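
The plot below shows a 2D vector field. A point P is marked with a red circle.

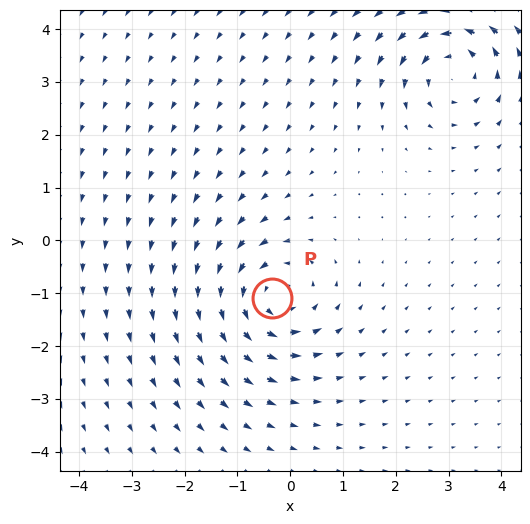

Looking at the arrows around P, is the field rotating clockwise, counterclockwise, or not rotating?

Near P at (-0.4, -1.1) the arrows circulate counterclockwise. The curl (z-component) there is about +4; positive curl means counterclockwise rotation.

counterclockwise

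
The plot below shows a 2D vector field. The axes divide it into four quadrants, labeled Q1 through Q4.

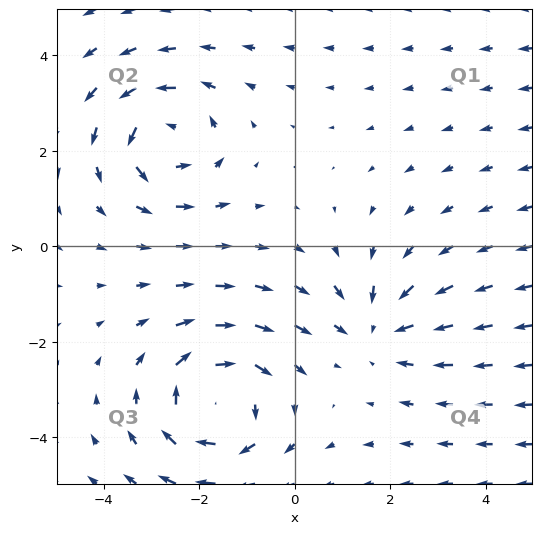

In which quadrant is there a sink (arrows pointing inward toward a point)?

The sink sits at approximately (1.7, -1.7), which lies in quadrant Q4. The divergence there is about -3, negative as expected for a sink.

Q4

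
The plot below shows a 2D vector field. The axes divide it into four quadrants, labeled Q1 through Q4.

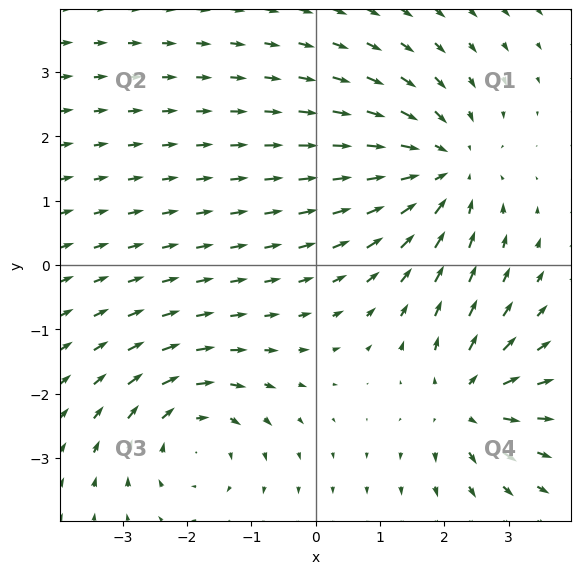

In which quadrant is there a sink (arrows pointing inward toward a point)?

The sink sits at approximately (2.0, 1.5), which lies in quadrant Q1. The divergence there is about -3, negative as expected for a sink.

Q1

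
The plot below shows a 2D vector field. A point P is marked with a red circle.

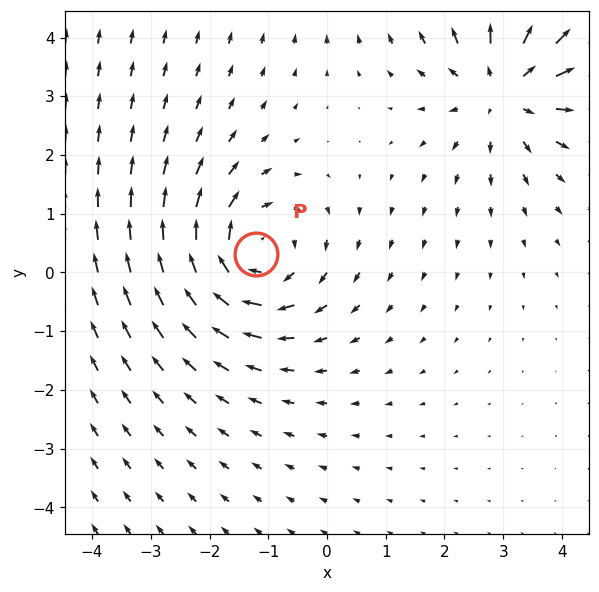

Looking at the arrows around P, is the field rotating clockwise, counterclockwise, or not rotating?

Near P at (-1.2, 0.3) the arrows circulate clockwise. The curl (z-component) there is about -3; negative curl means clockwise rotation.

clockwise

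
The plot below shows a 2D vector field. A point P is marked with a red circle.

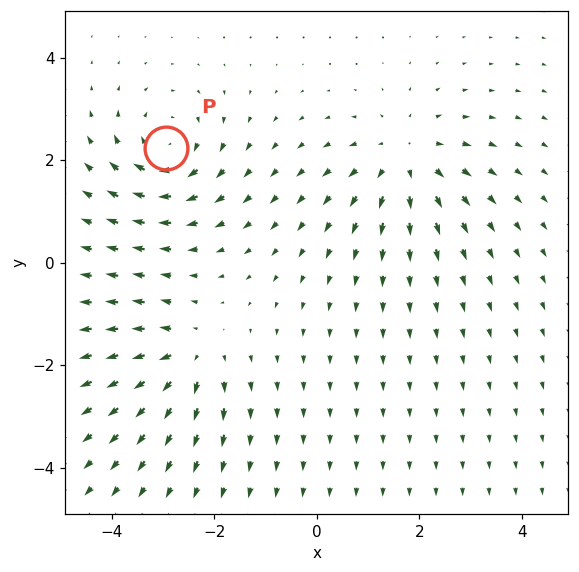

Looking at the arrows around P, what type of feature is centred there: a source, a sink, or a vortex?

At P (-2.9, 2.2) the arrows circulate clockwise. Divergence ≈0, curl about -6 — near-zero divergence with nonzero curl is a vortex.

vortex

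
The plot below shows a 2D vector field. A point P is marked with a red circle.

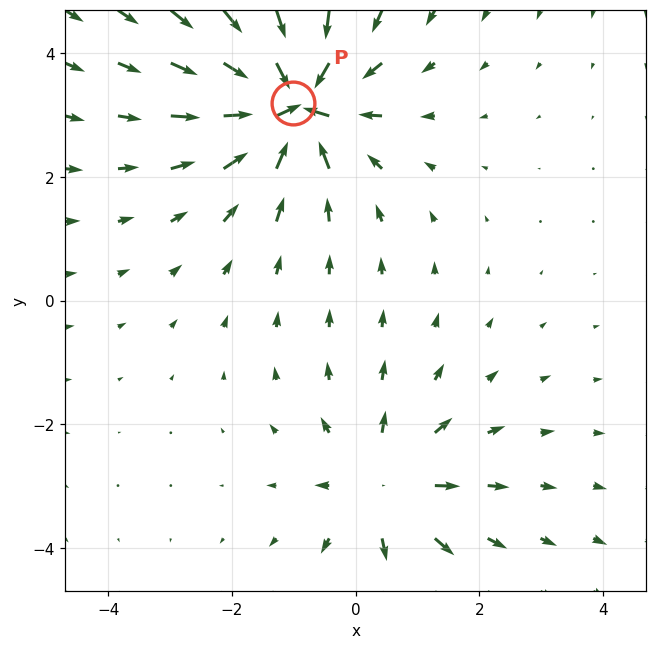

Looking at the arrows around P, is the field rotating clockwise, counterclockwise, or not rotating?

not rotating

Near P at (-1.0, 3.2) the arrows show no circulation. The curl there is ≈0.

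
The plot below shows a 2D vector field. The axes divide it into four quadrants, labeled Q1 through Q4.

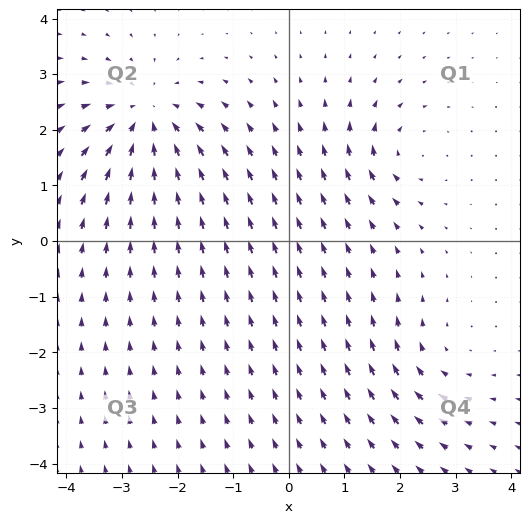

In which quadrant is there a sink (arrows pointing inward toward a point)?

Q2

The sink sits at approximately (-2.6, 2.2), which lies in quadrant Q2. The divergence there is about -5, negative as expected for a sink.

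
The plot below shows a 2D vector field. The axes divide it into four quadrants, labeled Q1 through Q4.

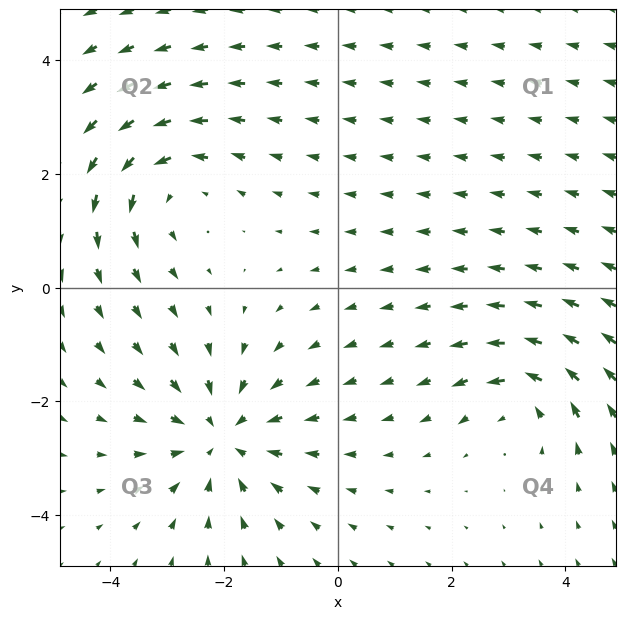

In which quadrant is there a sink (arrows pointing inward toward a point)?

The sink sits at approximately (-2.0, -2.6), which lies in quadrant Q3. The divergence there is about -4, negative as expected for a sink.

Q3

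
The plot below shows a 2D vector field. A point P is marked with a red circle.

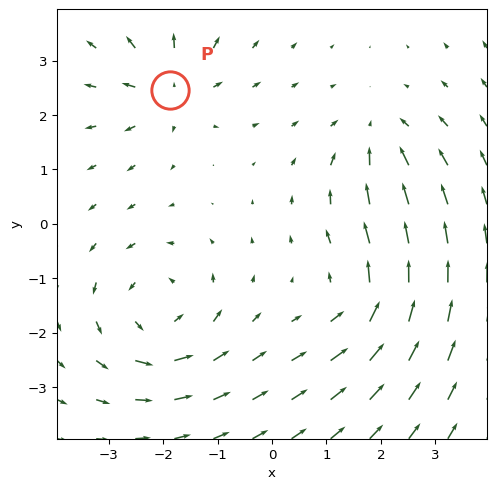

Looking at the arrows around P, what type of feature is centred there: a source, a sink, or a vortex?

source

At P (-1.9, 2.5) the arrows spread outward. Divergence about +4, curl ≈0 — positive divergence with near-zero curl is a source.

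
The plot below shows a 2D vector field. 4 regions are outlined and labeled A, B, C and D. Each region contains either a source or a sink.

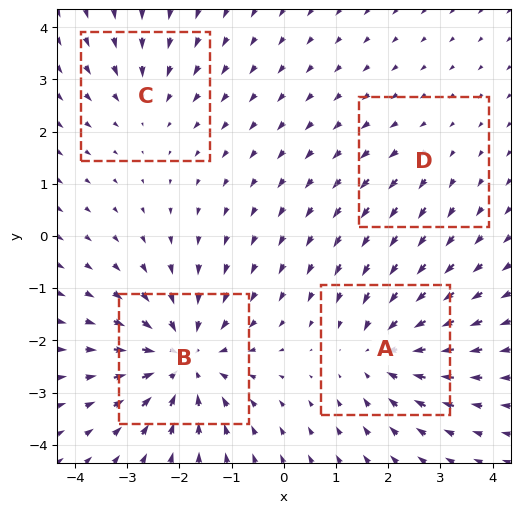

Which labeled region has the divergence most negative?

Divergence at each region's feature centre — A: about -5, B: about -7, C: about -3, D: about +2. Region B is most negative.

B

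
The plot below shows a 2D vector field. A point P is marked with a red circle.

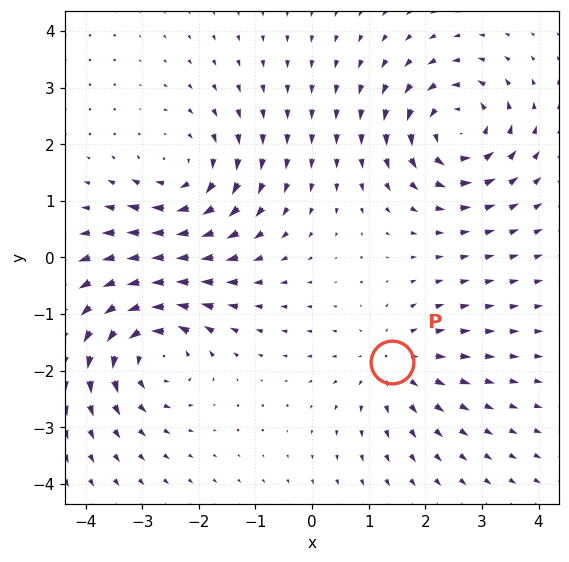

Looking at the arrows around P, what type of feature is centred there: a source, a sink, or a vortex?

source

At P (1.4, -1.9) the arrows spread outward. Divergence about +3, curl ≈0 — positive divergence with near-zero curl is a source.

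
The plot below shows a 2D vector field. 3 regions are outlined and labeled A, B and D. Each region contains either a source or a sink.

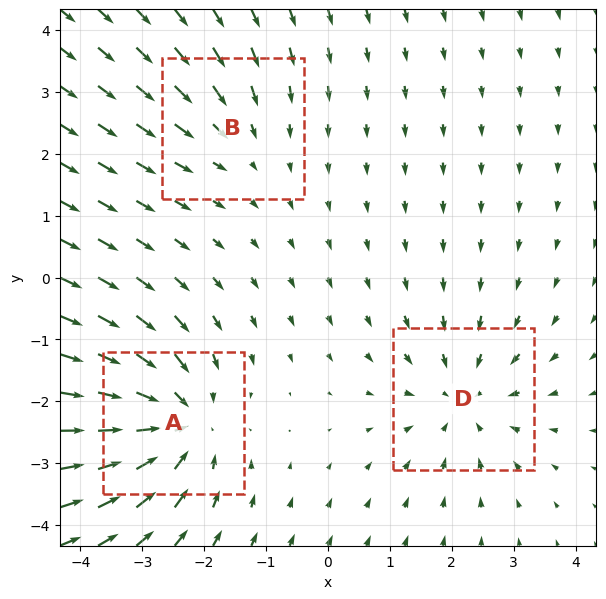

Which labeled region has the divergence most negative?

Divergence at each region's feature centre — A: about -4, B: about -2, D: about -3. Region A is most negative.

A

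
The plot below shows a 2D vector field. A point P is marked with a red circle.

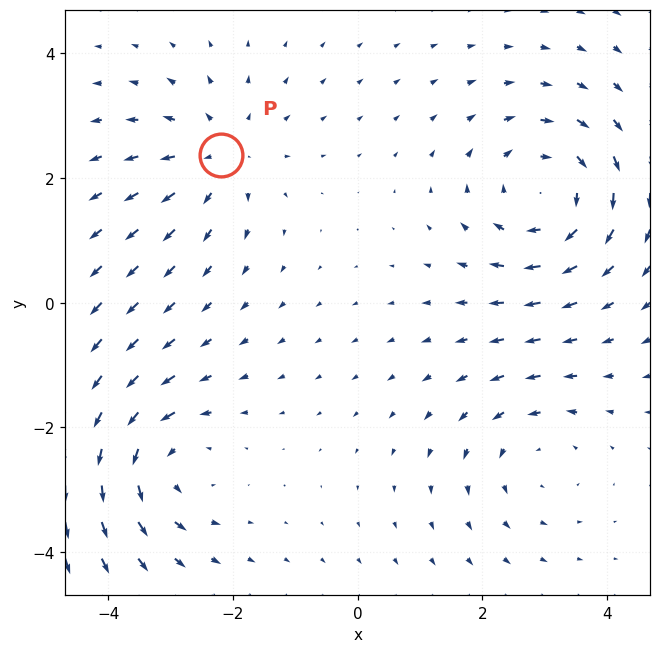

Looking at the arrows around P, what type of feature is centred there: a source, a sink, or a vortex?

source

At P (-2.2, 2.4) the arrows spread outward. Divergence about +3, curl ≈0 — positive divergence with near-zero curl is a source.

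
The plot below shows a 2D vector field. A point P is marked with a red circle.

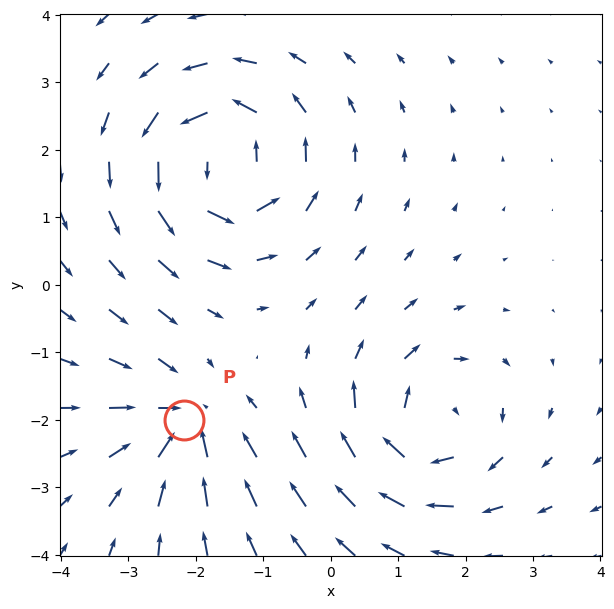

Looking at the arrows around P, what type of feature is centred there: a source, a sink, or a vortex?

sink

At P (-2.2, -2.0) the arrows converge inward. Divergence about -4, curl ≈0 — negative divergence with near-zero curl is a sink.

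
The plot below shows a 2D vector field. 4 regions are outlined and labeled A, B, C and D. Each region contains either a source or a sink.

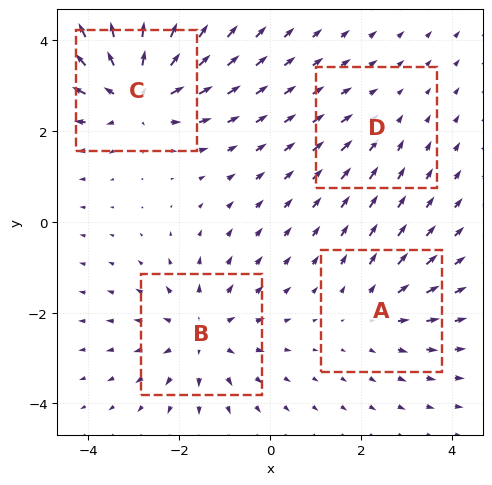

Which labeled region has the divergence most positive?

C

Divergence at each region's feature centre — A: about +3, B: about +4, C: about +6, D: about -2. Region C is most positive.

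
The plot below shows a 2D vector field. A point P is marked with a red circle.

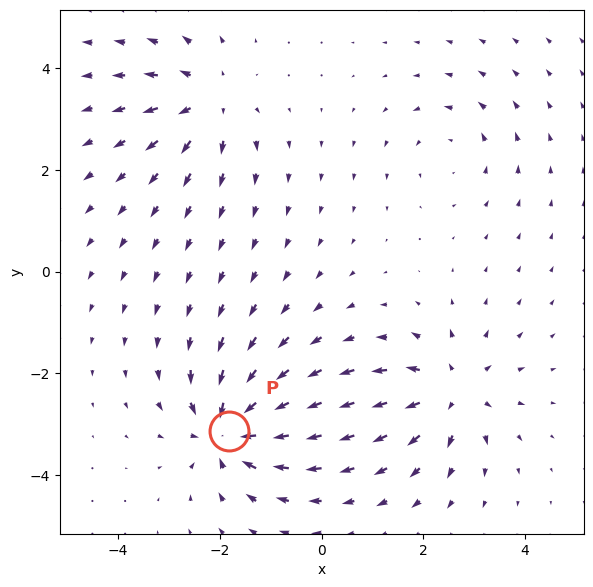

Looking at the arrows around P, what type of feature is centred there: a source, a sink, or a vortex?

sink

At P (-1.8, -3.1) the arrows converge inward. Divergence about -7, curl ≈0 — negative divergence with near-zero curl is a sink.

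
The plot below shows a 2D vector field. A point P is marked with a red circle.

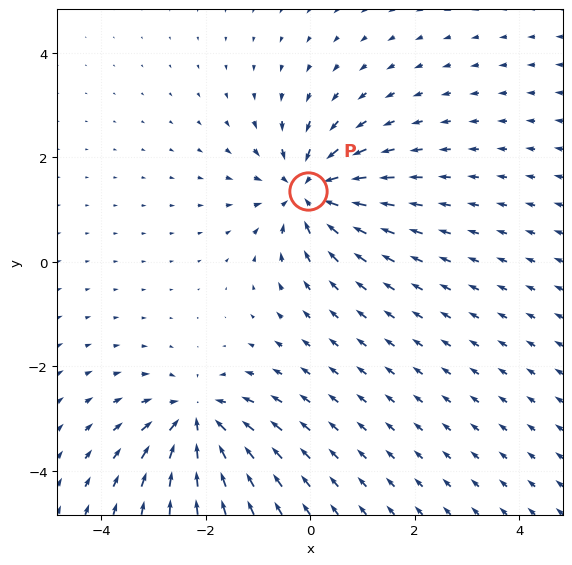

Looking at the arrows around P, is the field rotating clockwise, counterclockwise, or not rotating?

not rotating

Near P at (-0.0, 1.4) the arrows show no circulation. The curl there is ≈0.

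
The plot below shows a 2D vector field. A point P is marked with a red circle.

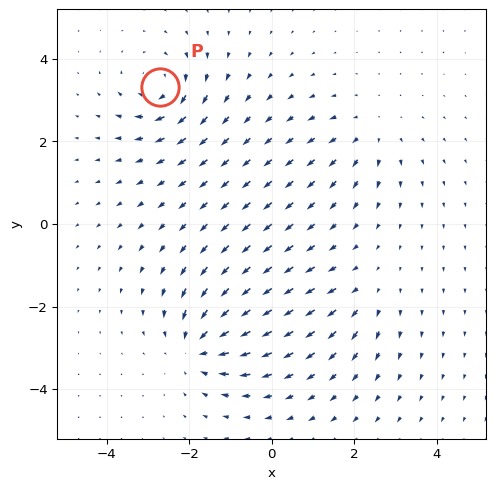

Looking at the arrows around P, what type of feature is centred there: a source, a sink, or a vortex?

vortex

At P (-2.7, 3.3) the arrows circulate clockwise. Divergence ≈0, curl about -5 — near-zero divergence with nonzero curl is a vortex.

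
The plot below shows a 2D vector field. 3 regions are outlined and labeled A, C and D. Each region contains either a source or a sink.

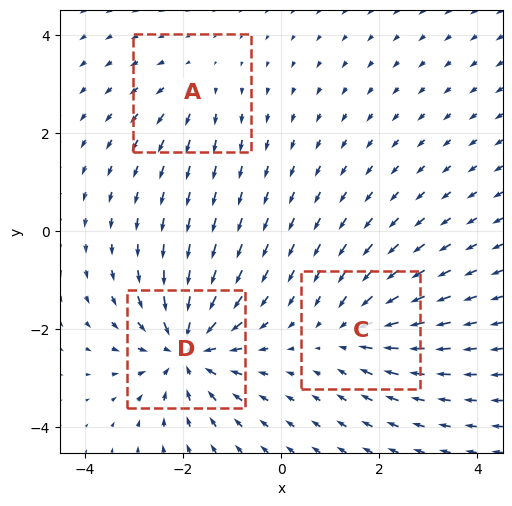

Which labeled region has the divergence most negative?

D

Divergence at each region's feature centre — A: about +2, C: about -3, D: about -5. Region D is most negative.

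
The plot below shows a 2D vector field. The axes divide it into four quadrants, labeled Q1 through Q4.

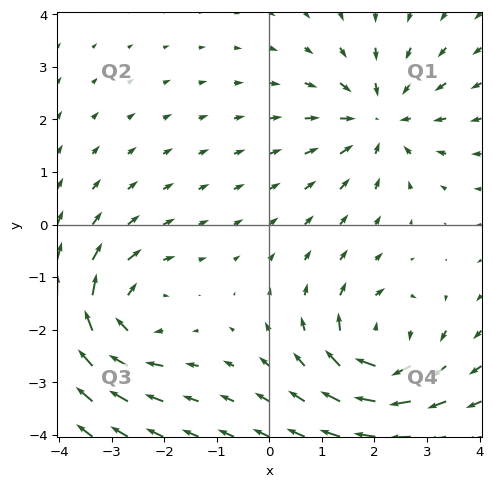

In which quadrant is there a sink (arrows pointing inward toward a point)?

Q1

The sink sits at approximately (2.1, 2.0), which lies in quadrant Q1. The divergence there is about -3, negative as expected for a sink.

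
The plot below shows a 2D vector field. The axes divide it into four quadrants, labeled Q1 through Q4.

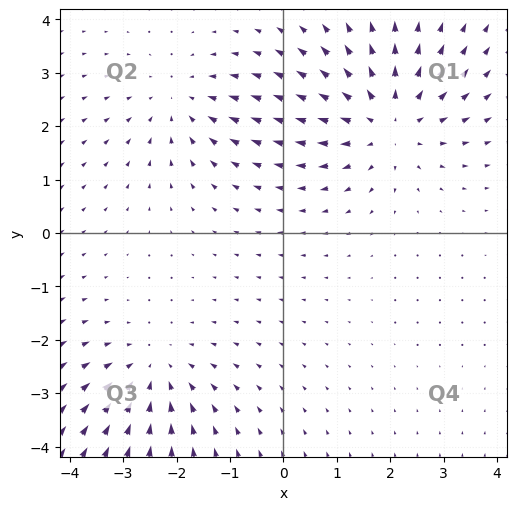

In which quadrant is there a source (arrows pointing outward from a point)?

Q1

The source sits at approximately (1.9, 2.1), which lies in quadrant Q1. The divergence there is about +4, positive as expected for a source.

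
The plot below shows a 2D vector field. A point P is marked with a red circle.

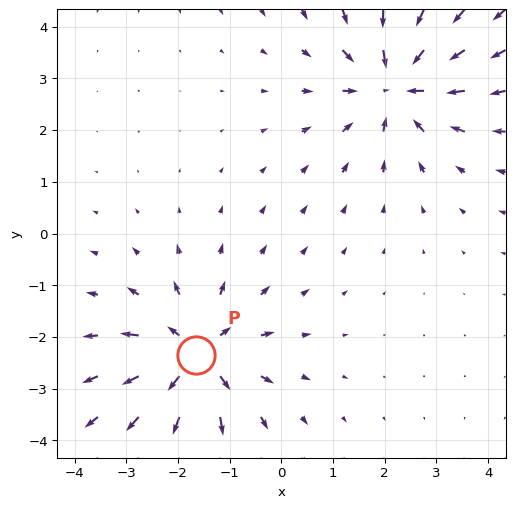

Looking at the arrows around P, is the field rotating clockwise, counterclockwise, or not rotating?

not rotating

Near P at (-1.6, -2.4) the arrows show no circulation. The curl there is ≈0.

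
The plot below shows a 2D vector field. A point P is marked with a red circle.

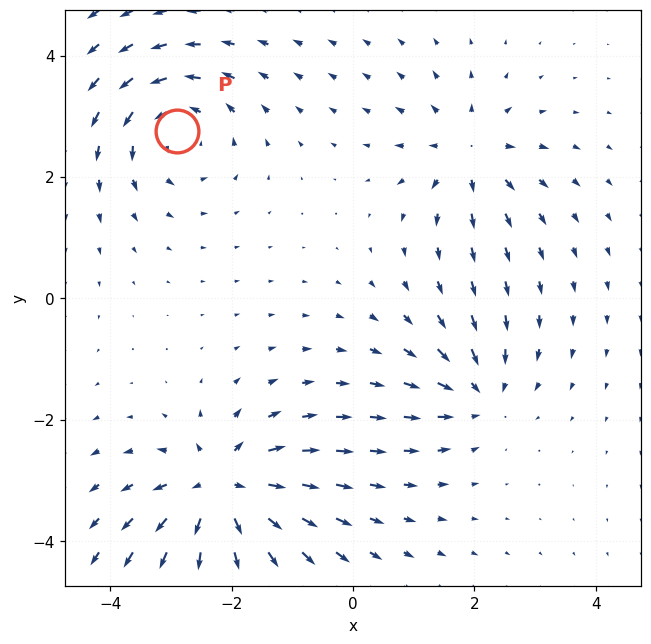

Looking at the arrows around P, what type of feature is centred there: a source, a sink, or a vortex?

At P (-2.9, 2.8) the arrows circulate counterclockwise. Divergence ≈0, curl about +4 — near-zero divergence with nonzero curl is a vortex.

vortex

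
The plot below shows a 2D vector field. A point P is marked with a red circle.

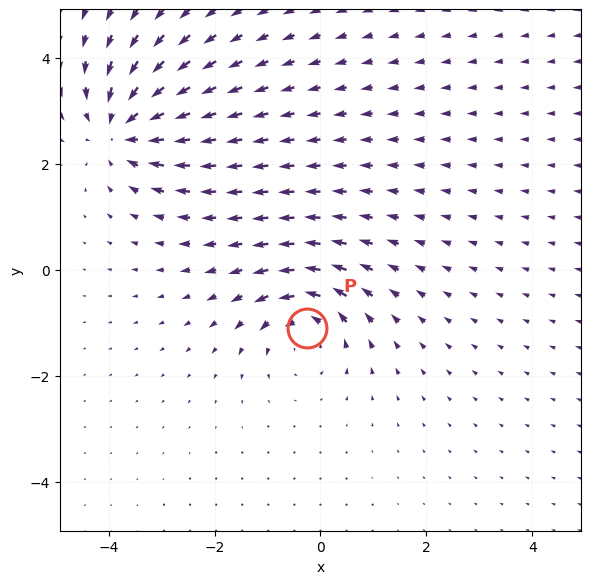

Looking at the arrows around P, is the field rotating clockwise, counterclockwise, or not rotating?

Near P at (-0.3, -1.1) the arrows circulate counterclockwise. The curl (z-component) there is about +5; positive curl means counterclockwise rotation.

counterclockwise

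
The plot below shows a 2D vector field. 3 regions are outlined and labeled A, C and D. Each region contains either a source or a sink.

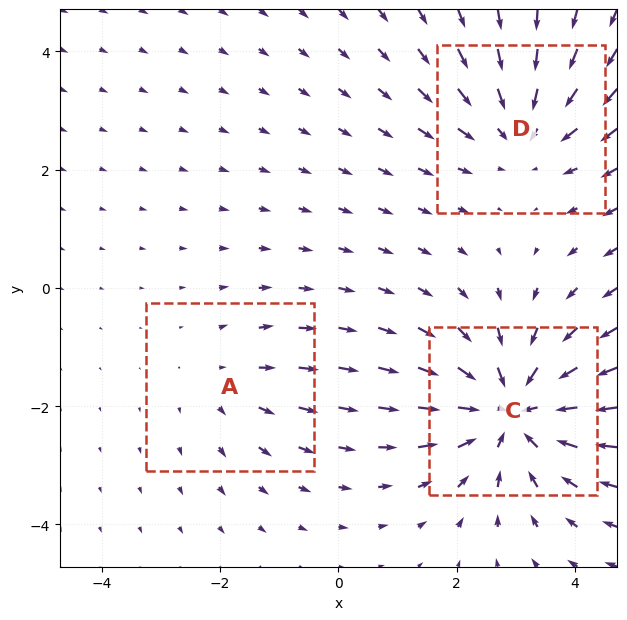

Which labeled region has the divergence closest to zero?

Divergence at each region's feature centre — A: about +2, C: about -4, D: about -3. Region A is closest to zero.

A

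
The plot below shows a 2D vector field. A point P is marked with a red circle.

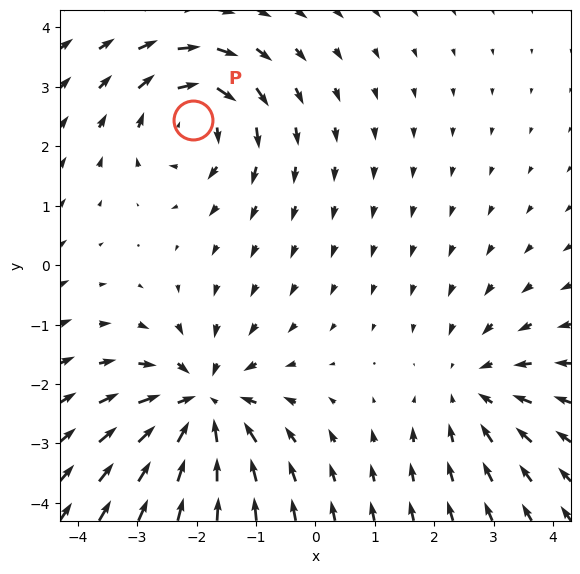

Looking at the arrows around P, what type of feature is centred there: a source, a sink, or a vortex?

At P (-2.1, 2.4) the arrows circulate clockwise. Divergence ≈0, curl about -4 — near-zero divergence with nonzero curl is a vortex.

vortex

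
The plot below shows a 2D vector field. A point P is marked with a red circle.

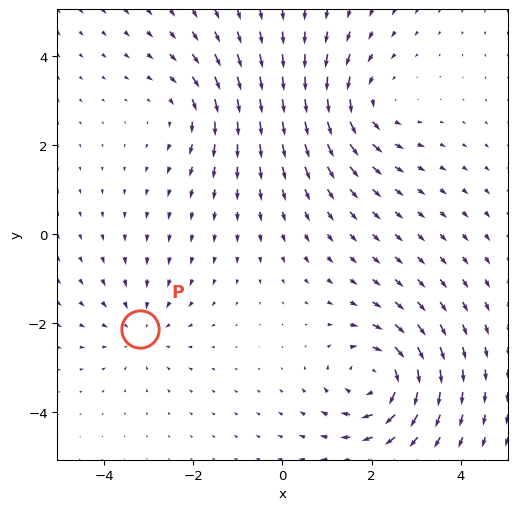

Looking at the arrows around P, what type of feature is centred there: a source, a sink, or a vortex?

sink

At P (-3.2, -2.1) the arrows converge inward. Divergence about -2, curl ≈0 — negative divergence with near-zero curl is a sink.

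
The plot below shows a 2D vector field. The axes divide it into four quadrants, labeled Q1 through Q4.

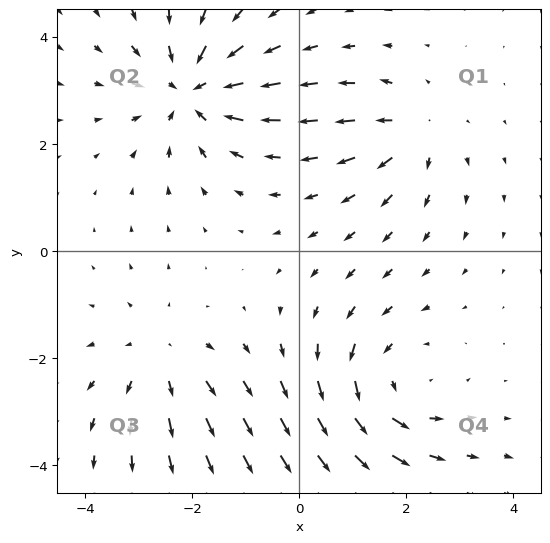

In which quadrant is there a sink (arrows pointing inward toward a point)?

The sink sits at approximately (-2.0, 3.0), which lies in quadrant Q2. The divergence there is about -5, negative as expected for a sink.

Q2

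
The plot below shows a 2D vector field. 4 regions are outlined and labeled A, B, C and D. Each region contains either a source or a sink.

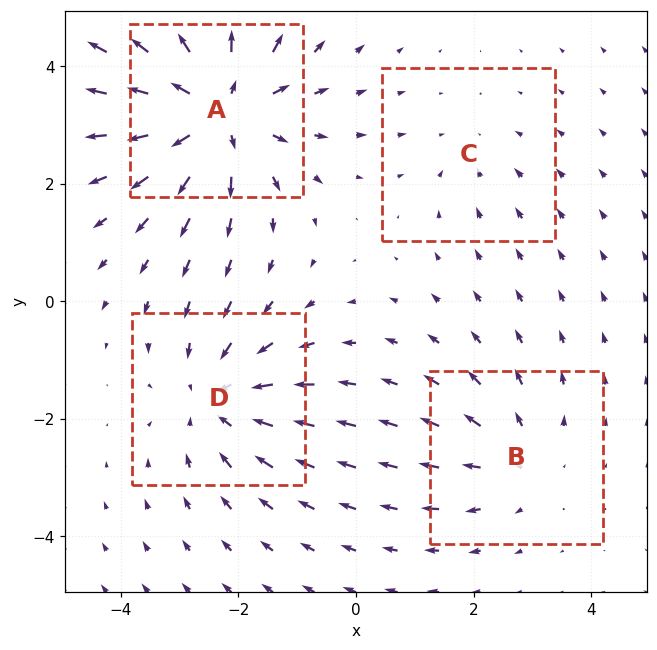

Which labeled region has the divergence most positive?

Divergence at each region's feature centre — A: about +6, B: about +3, C: about -2, D: about -4. Region A is most positive.

A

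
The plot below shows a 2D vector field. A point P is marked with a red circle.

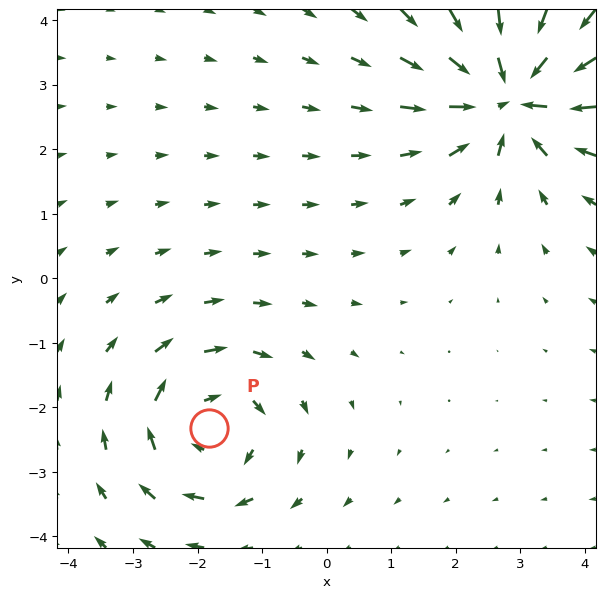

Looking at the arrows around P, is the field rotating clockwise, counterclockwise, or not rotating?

clockwise

Near P at (-1.8, -2.3) the arrows circulate clockwise. The curl (z-component) there is about -4; negative curl means clockwise rotation.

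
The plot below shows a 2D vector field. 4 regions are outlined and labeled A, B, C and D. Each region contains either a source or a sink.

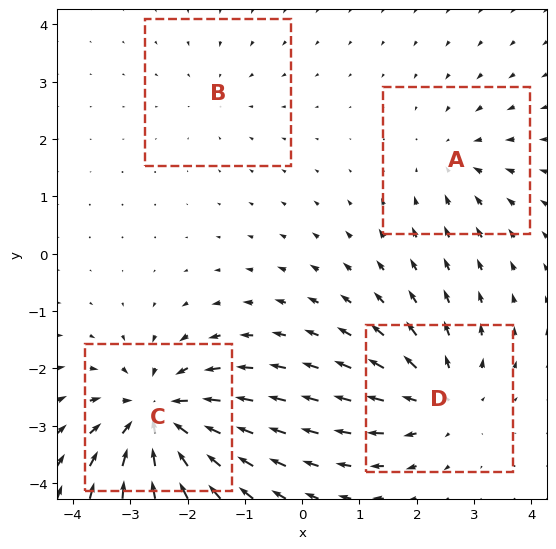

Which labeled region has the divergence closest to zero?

Divergence at each region's feature centre — A: about -3, B: about -2, C: about -7, D: about +5. Region B is closest to zero.

B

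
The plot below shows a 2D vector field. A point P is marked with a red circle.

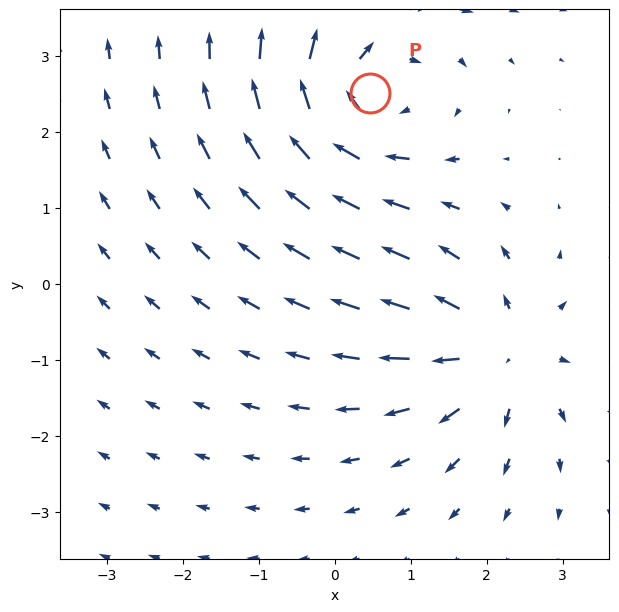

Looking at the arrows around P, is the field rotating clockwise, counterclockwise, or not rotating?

clockwise

Near P at (0.5, 2.5) the arrows circulate clockwise. The curl (z-component) there is about -4; negative curl means clockwise rotation.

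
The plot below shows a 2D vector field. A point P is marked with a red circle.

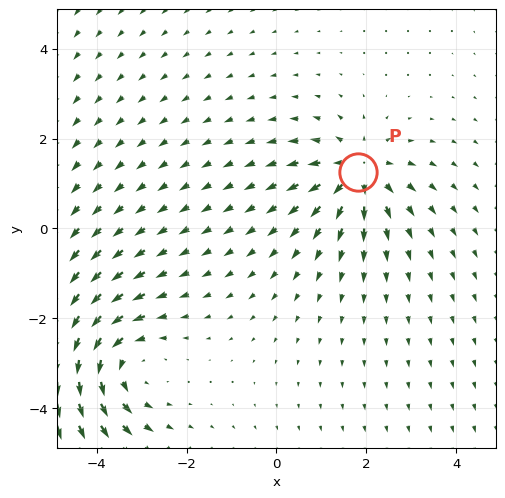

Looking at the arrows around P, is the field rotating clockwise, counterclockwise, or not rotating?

Near P at (1.8, 1.3) the arrows show no circulation. The curl there is ≈0.

not rotating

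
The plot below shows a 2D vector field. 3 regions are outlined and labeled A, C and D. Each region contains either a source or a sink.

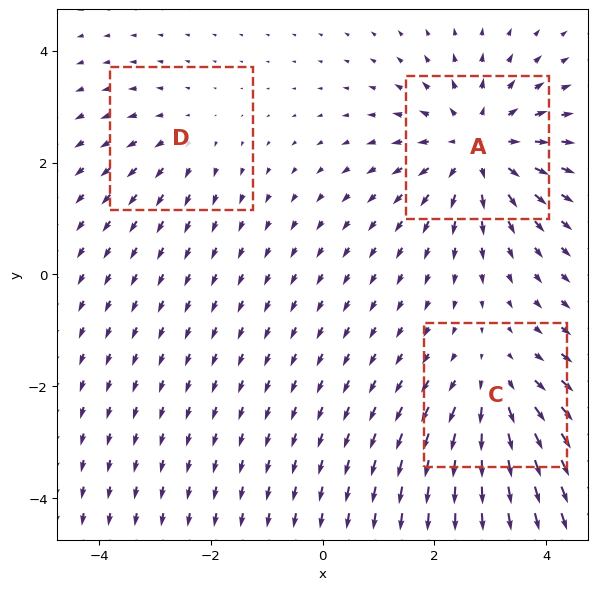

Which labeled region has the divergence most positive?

Divergence at each region's feature centre — A: about +4, C: about +3, D: about +2. Region A is most positive.

A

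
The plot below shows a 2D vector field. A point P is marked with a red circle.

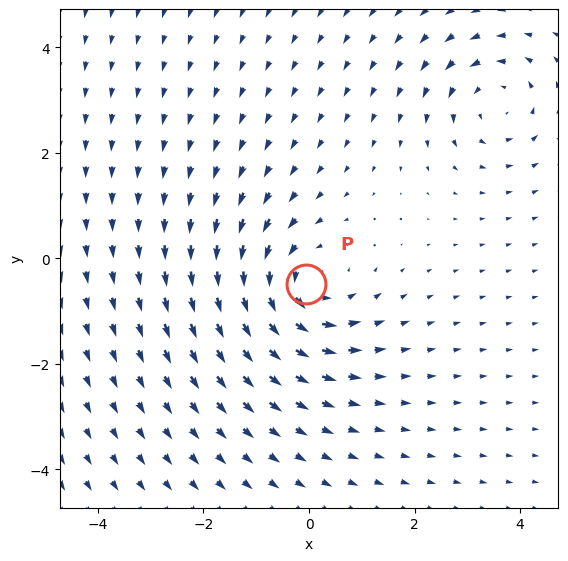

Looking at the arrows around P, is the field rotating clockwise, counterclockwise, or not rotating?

counterclockwise

Near P at (-0.1, -0.5) the arrows circulate counterclockwise. The curl (z-component) there is about +5; positive curl means counterclockwise rotation.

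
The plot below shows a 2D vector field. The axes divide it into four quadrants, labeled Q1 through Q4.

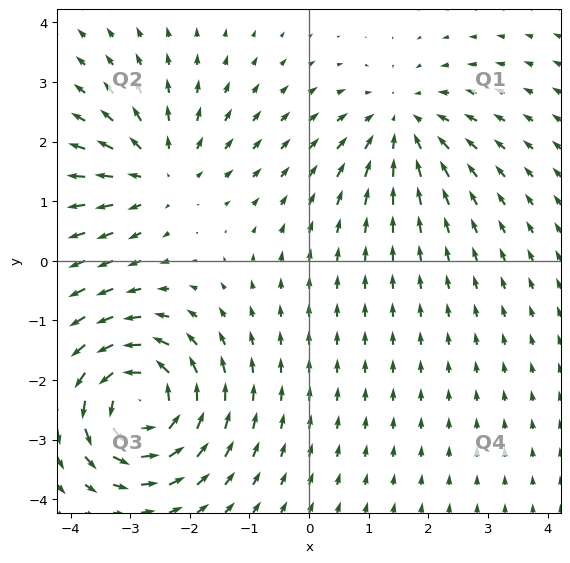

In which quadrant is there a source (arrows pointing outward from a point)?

Q2

The source sits at approximately (-2.5, 1.5), which lies in quadrant Q2. The divergence there is about +3, positive as expected for a source.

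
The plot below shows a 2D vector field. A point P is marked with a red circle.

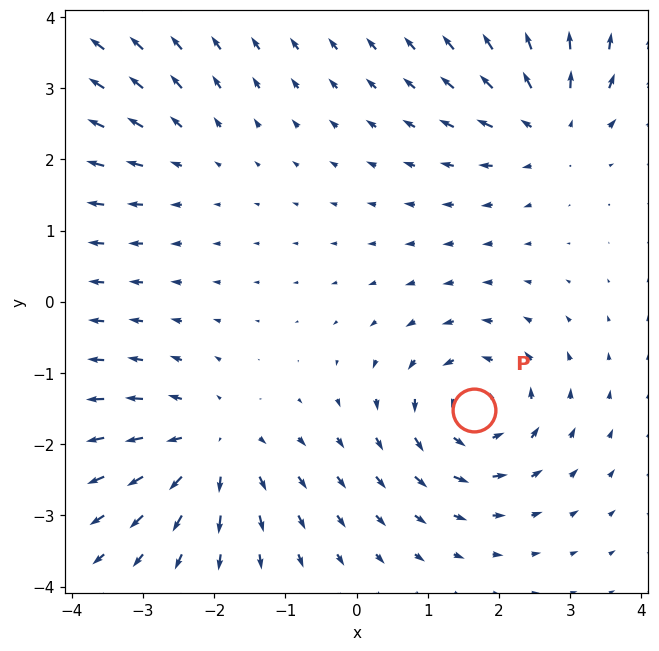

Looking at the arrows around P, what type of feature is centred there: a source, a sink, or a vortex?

At P (1.7, -1.5) the arrows circulate counterclockwise. Divergence ≈0, curl about +6 — near-zero divergence with nonzero curl is a vortex.

vortex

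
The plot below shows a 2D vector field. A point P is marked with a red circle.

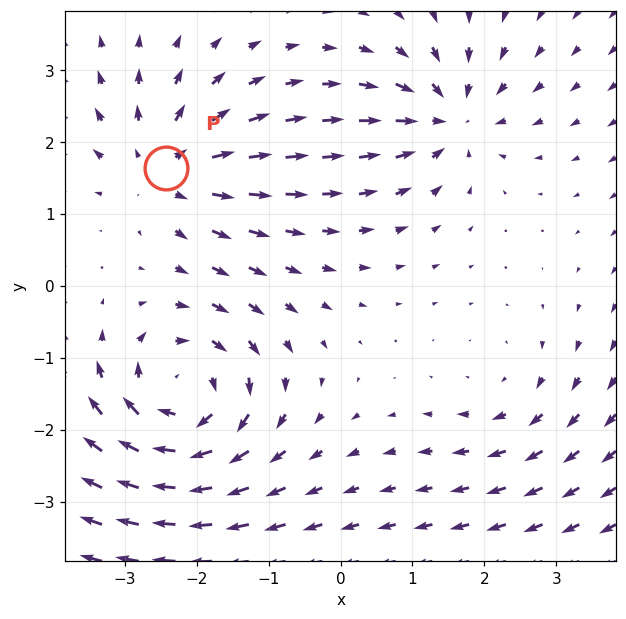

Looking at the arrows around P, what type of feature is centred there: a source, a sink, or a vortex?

At P (-2.4, 1.6) the arrows spread outward. Divergence about +4, curl ≈0 — positive divergence with near-zero curl is a source.

source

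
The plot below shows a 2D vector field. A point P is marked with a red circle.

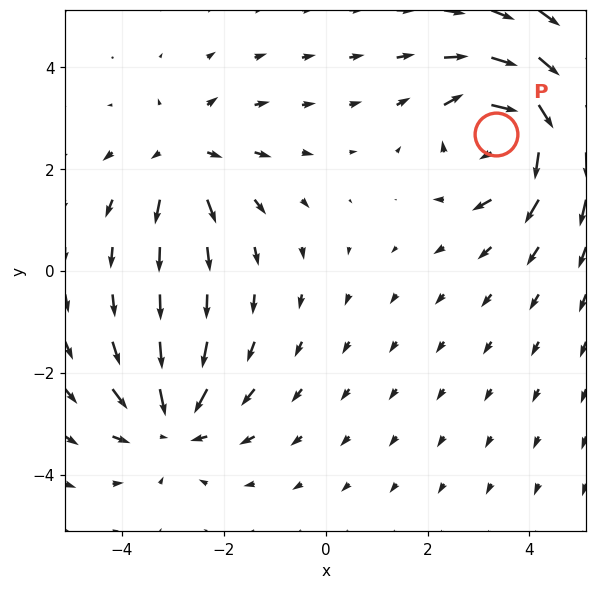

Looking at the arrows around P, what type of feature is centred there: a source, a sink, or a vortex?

vortex

At P (3.4, 2.7) the arrows circulate clockwise. Divergence ≈0, curl about -6 — near-zero divergence with nonzero curl is a vortex.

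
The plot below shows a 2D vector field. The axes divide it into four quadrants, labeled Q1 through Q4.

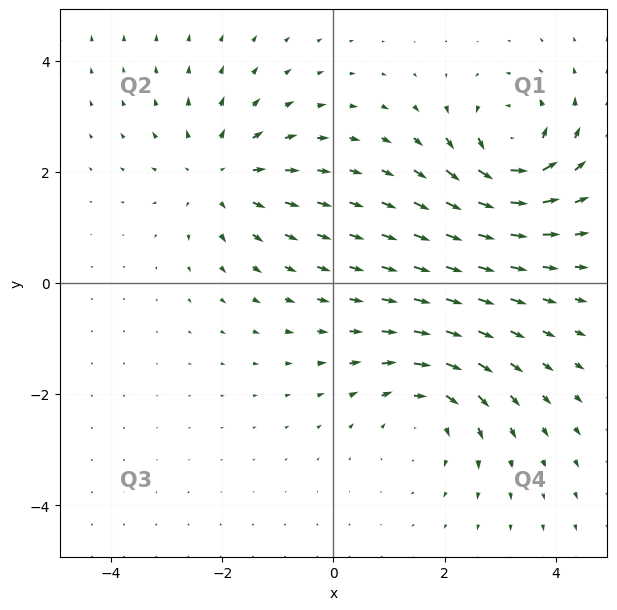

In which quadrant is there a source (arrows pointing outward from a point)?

Q2

The source sits at approximately (-2.0, 1.9), which lies in quadrant Q2. The divergence there is about +4, positive as expected for a source.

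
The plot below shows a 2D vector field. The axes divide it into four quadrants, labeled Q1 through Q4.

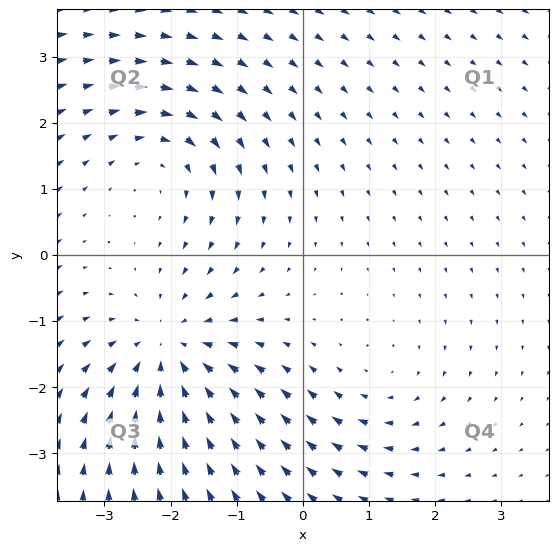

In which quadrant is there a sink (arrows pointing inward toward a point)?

Q3

The sink sits at approximately (-2.0, -1.4), which lies in quadrant Q3. The divergence there is about -5, negative as expected for a sink.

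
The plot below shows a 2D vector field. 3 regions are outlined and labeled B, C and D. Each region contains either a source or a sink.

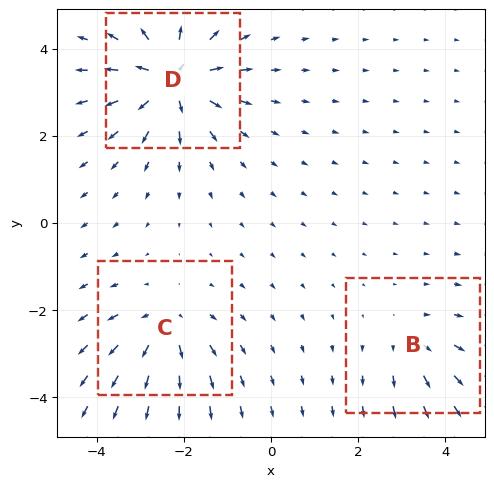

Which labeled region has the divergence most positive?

Divergence at each region's feature centre — B: about +3, C: about +4, D: about +6. Region D is most positive.

D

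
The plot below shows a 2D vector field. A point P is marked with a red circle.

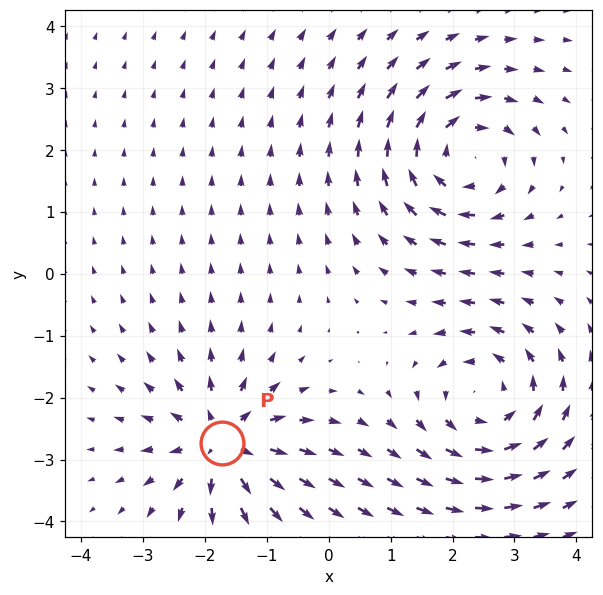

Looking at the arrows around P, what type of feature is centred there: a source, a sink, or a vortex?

source

At P (-1.7, -2.7) the arrows spread outward. Divergence about +5, curl ≈0 — positive divergence with near-zero curl is a source.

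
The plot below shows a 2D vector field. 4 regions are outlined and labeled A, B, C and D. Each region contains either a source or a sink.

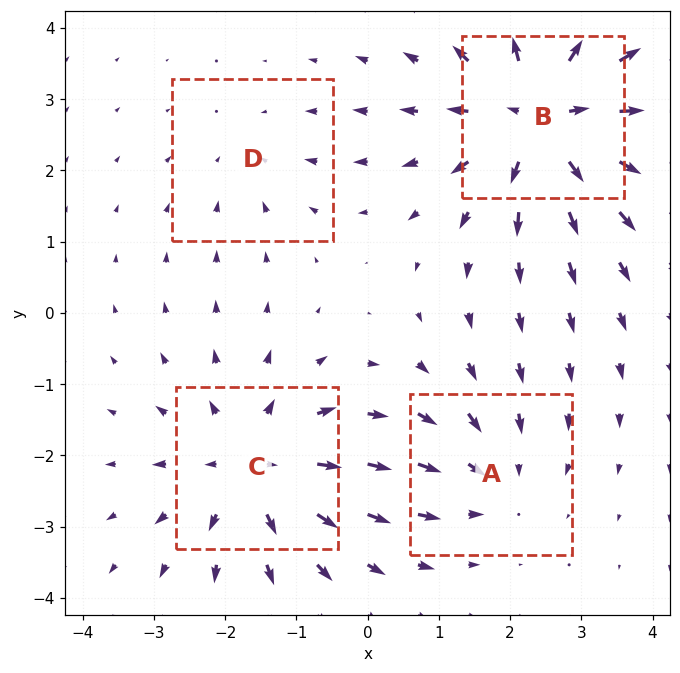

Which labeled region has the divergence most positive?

B

Divergence at each region's feature centre — A: about -3, B: about +6, C: about +5, D: about -2. Region B is most positive.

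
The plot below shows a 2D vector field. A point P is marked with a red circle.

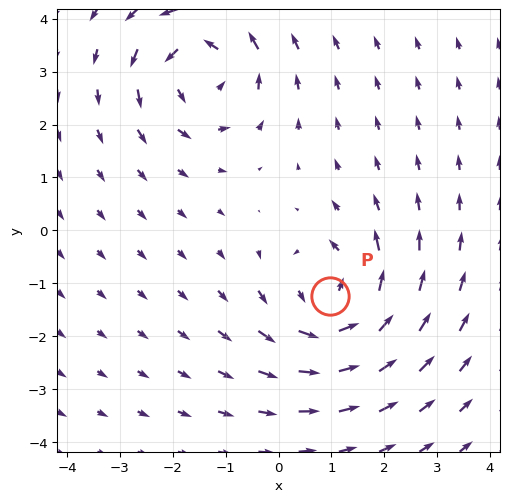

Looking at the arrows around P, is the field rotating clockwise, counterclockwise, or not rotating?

Near P at (1.0, -1.2) the arrows circulate counterclockwise. The curl (z-component) there is about +5; positive curl means counterclockwise rotation.

counterclockwise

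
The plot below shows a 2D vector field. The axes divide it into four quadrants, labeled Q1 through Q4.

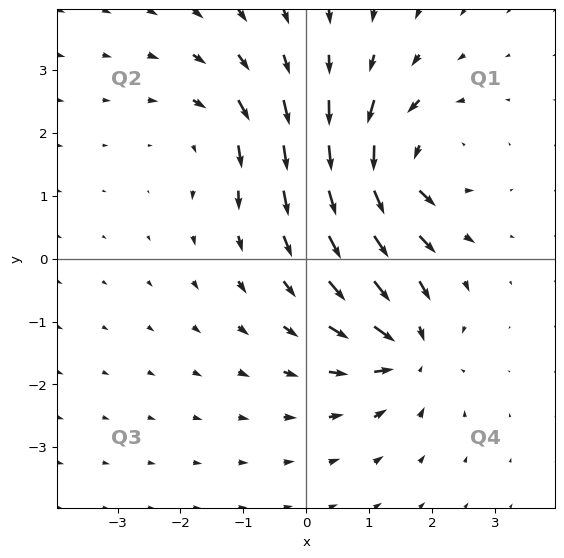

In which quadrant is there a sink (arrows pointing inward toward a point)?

Q4

The sink sits at approximately (1.6, -1.4), which lies in quadrant Q4. The divergence there is about -5, negative as expected for a sink.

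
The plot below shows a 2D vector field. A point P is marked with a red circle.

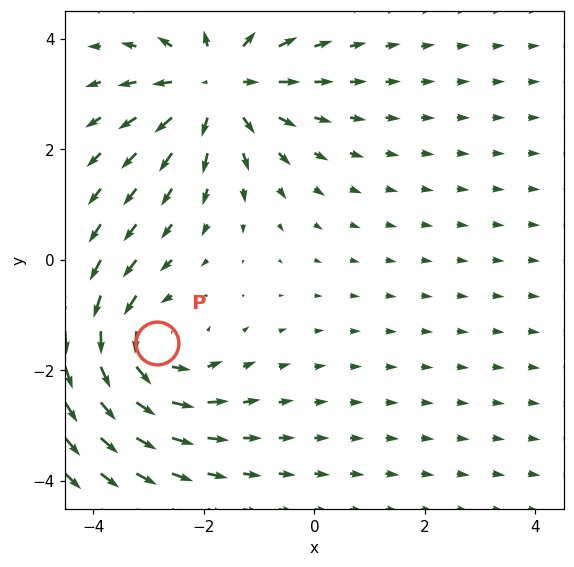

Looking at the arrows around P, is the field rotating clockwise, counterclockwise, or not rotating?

counterclockwise

Near P at (-2.9, -1.5) the arrows circulate counterclockwise. The curl (z-component) there is about +4; positive curl means counterclockwise rotation.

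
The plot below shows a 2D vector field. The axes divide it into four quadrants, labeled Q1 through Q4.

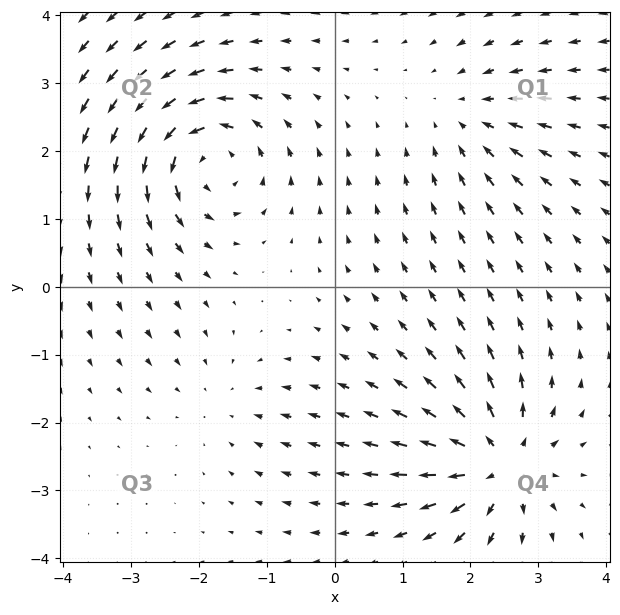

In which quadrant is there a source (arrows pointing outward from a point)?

Q4

The source sits at approximately (2.4, -2.6), which lies in quadrant Q4. The divergence there is about +6, positive as expected for a source.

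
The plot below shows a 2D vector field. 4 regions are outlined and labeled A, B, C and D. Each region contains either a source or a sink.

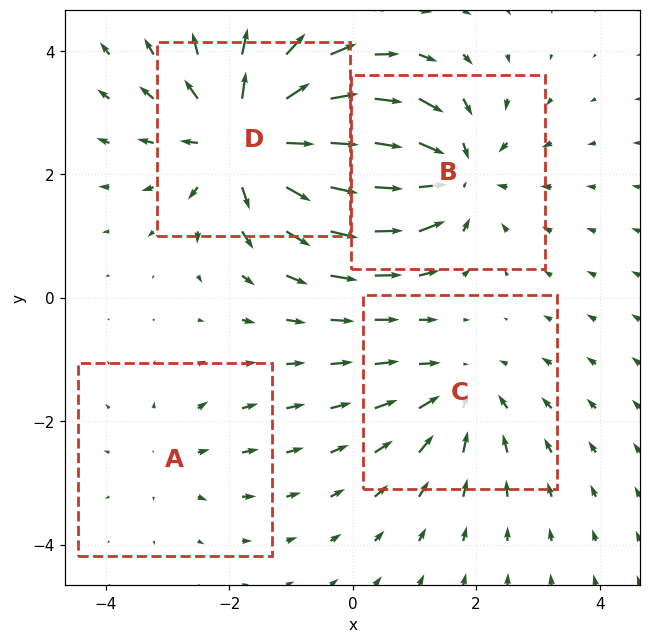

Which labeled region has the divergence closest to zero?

A

Divergence at each region's feature centre — A: about +2, B: about -5, C: about -3, D: about +6. Region A is closest to zero.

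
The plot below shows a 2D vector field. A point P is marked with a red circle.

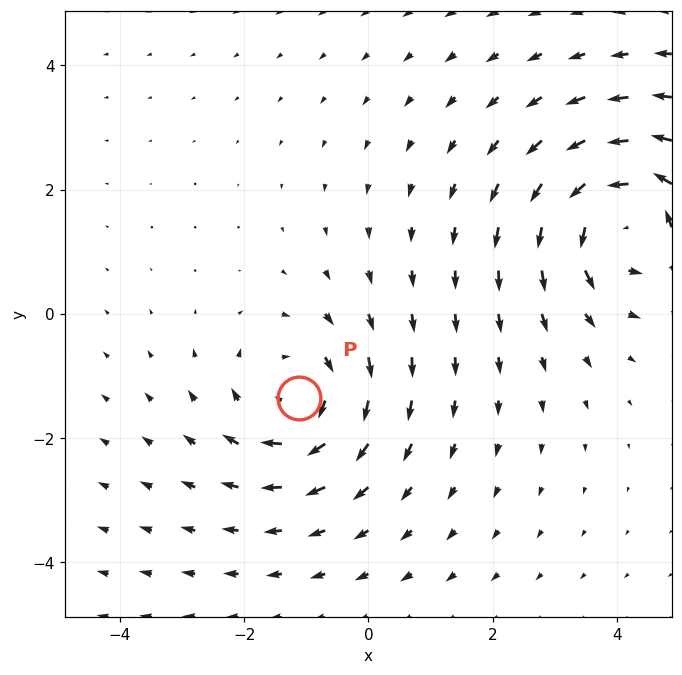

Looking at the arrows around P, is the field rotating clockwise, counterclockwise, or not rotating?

Near P at (-1.1, -1.3) the arrows circulate clockwise. The curl (z-component) there is about -4; negative curl means clockwise rotation.

clockwise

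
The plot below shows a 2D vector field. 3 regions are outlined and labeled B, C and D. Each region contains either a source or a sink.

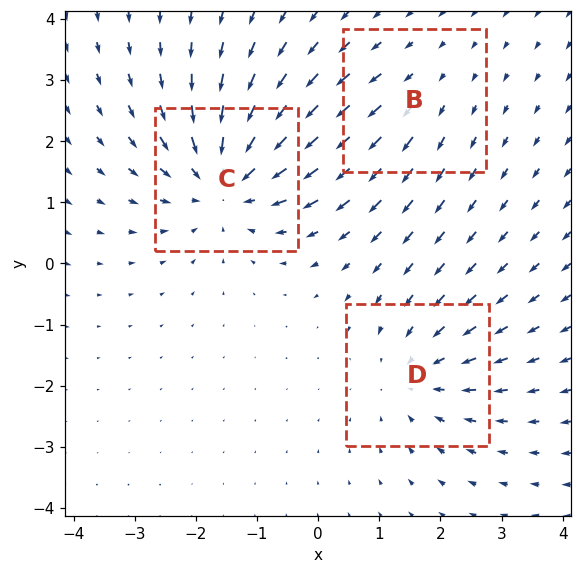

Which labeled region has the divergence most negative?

C

Divergence at each region's feature centre — B: about +2, C: about -5, D: about -3. Region C is most negative.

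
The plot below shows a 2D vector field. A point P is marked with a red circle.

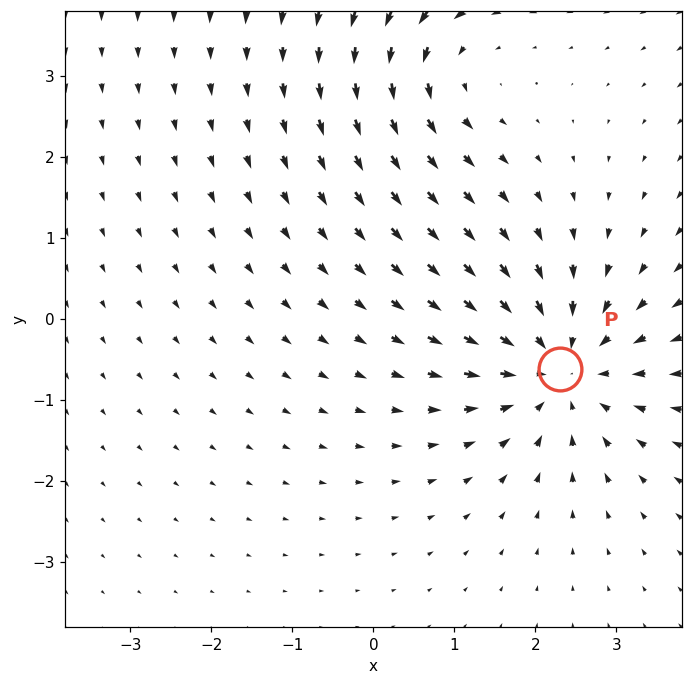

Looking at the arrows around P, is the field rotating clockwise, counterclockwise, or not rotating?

not rotating

Near P at (2.3, -0.6) the arrows show no circulation. The curl there is ≈0.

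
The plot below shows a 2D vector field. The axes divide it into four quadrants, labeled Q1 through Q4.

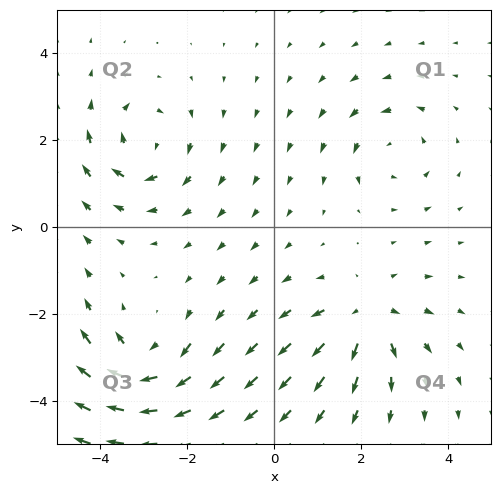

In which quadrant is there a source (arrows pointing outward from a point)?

The source sits at approximately (2.1, -2.1), which lies in quadrant Q4. The divergence there is about +4, positive as expected for a source.

Q4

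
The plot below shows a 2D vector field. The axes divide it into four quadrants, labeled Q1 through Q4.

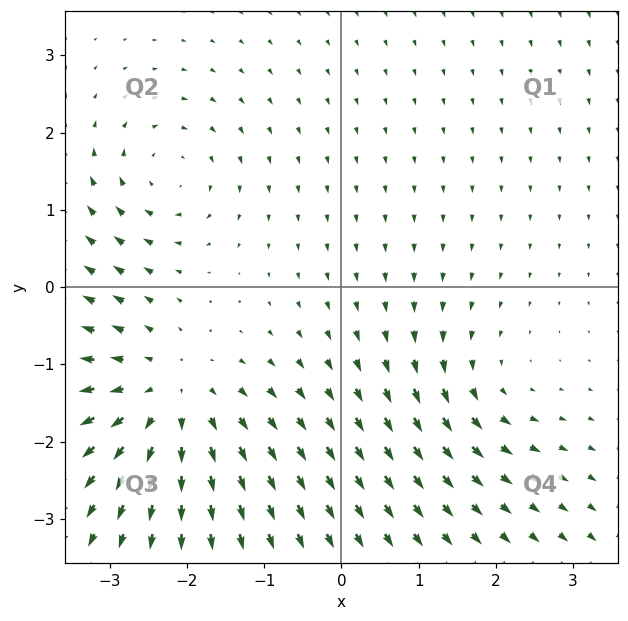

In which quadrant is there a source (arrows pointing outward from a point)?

Q3

The source sits at approximately (-2.2, -1.4), which lies in quadrant Q3. The divergence there is about +5, positive as expected for a source.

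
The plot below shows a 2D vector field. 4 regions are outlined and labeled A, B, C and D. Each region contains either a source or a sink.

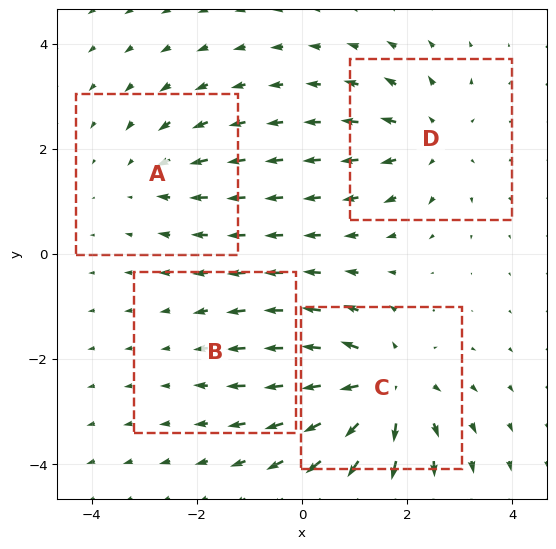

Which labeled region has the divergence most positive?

C

Divergence at each region's feature centre — A: about -3, B: about -2, C: about +7, D: about +4. Region C is most positive.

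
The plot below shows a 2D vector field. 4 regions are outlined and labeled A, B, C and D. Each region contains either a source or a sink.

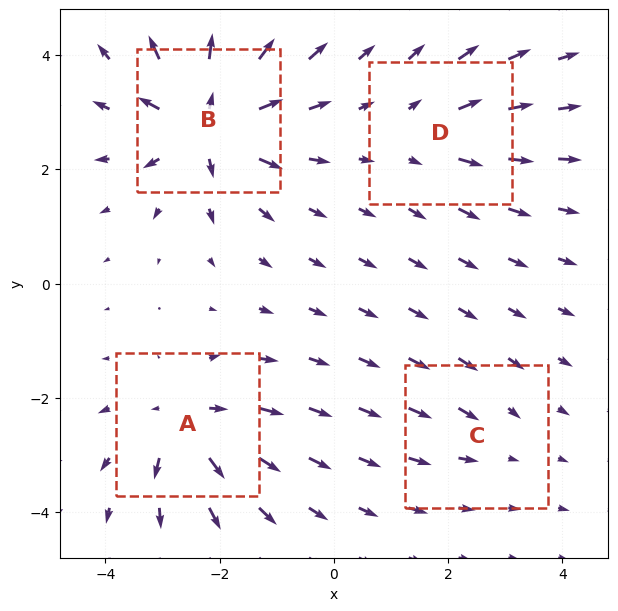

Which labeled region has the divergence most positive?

Divergence at each region's feature centre — A: about +6, B: about +9, C: about -2, D: about +4. Region B is most positive.

B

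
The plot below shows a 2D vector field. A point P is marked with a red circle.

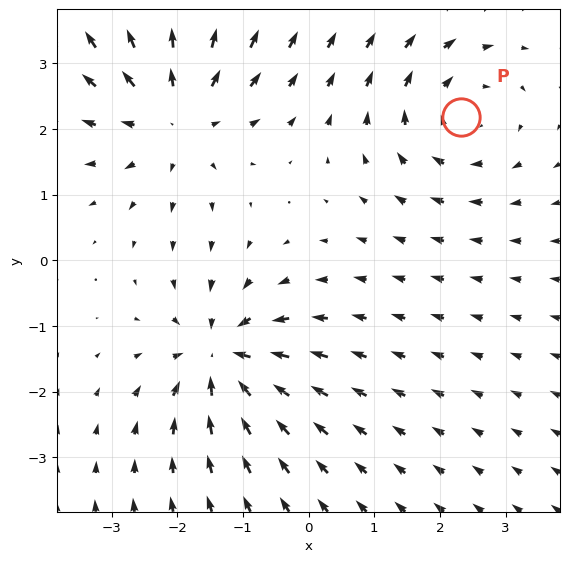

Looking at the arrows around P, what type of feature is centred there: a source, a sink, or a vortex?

vortex

At P (2.3, 2.2) the arrows circulate clockwise. Divergence ≈0, curl about -3 — near-zero divergence with nonzero curl is a vortex.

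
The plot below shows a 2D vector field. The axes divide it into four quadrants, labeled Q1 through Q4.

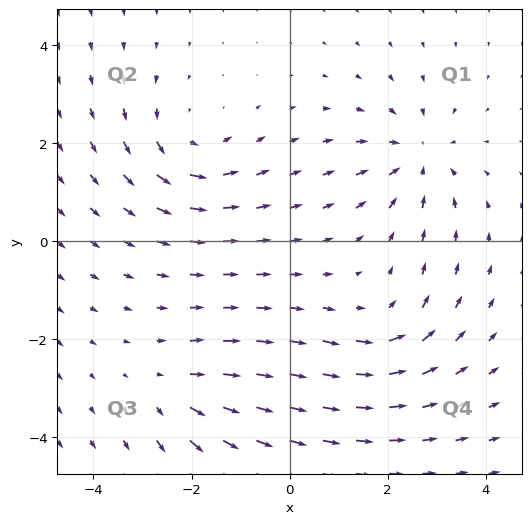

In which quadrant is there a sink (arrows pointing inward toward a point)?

The sink sits at approximately (2.6, 1.7), which lies in quadrant Q1. The divergence there is about -4, negative as expected for a sink.

Q1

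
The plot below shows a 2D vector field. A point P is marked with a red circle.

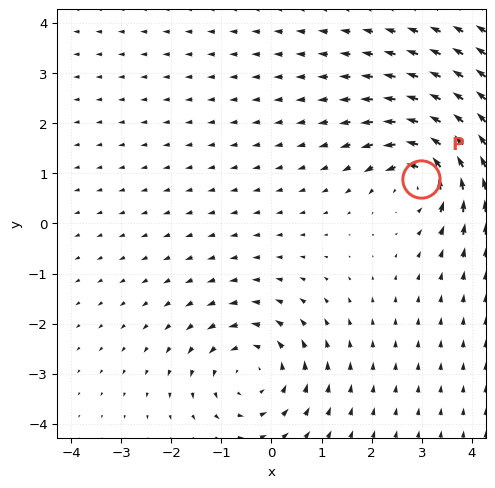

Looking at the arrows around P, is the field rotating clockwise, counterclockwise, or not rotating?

counterclockwise

Near P at (3.0, 0.9) the arrows circulate counterclockwise. The curl (z-component) there is about +5; positive curl means counterclockwise rotation.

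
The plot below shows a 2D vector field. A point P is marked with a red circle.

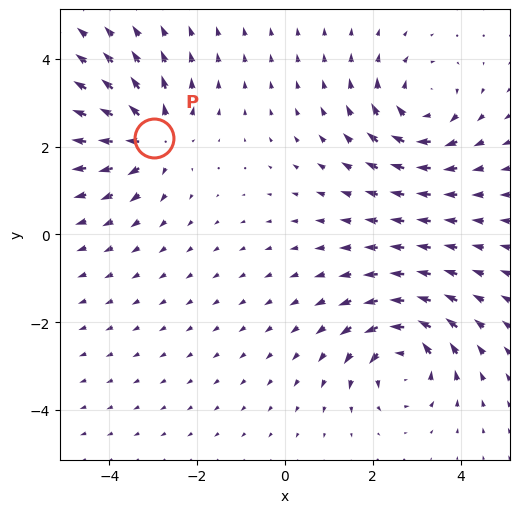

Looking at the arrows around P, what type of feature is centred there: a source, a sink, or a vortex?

At P (-3.0, 2.2) the arrows spread outward. Divergence about +5, curl ≈0 — positive divergence with near-zero curl is a source.

source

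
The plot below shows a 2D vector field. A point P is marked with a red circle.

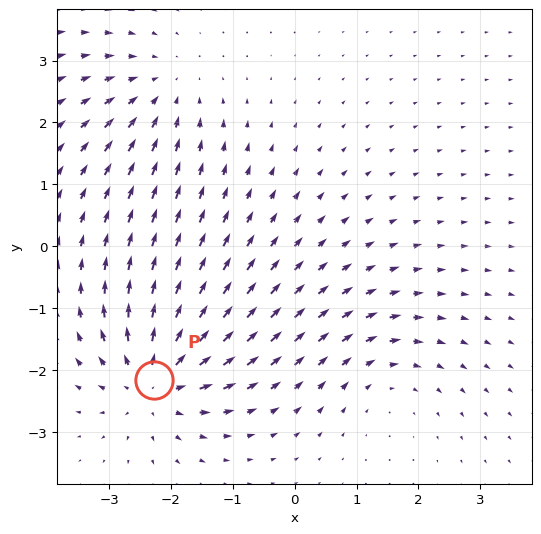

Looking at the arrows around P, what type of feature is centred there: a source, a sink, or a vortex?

At P (-2.3, -2.2) the arrows spread outward. Divergence about +6, curl ≈0 — positive divergence with near-zero curl is a source.

source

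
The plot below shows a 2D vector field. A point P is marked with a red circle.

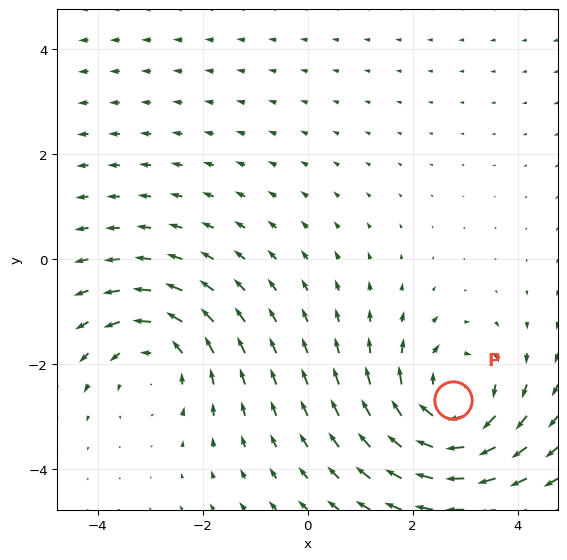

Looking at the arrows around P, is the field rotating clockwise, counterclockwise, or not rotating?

clockwise

Near P at (2.8, -2.7) the arrows circulate clockwise. The curl (z-component) there is about -4; negative curl means clockwise rotation.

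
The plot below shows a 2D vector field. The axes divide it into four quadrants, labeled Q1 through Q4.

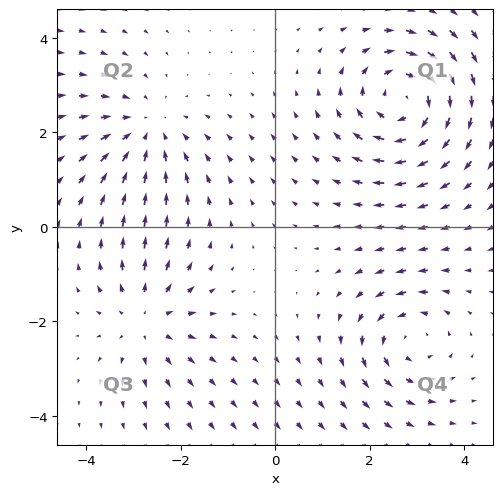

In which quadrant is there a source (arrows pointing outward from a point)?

The source sits at approximately (-2.7, -2.0), which lies in quadrant Q3. The divergence there is about +3, positive as expected for a source.

Q3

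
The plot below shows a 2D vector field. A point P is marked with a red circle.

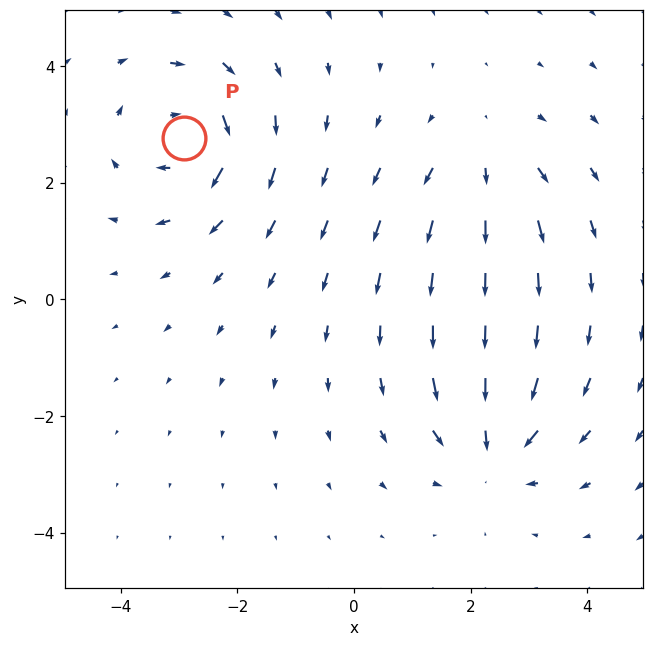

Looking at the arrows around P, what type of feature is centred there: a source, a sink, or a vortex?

At P (-2.9, 2.8) the arrows circulate clockwise. Divergence ≈0, curl about -6 — near-zero divergence with nonzero curl is a vortex.

vortex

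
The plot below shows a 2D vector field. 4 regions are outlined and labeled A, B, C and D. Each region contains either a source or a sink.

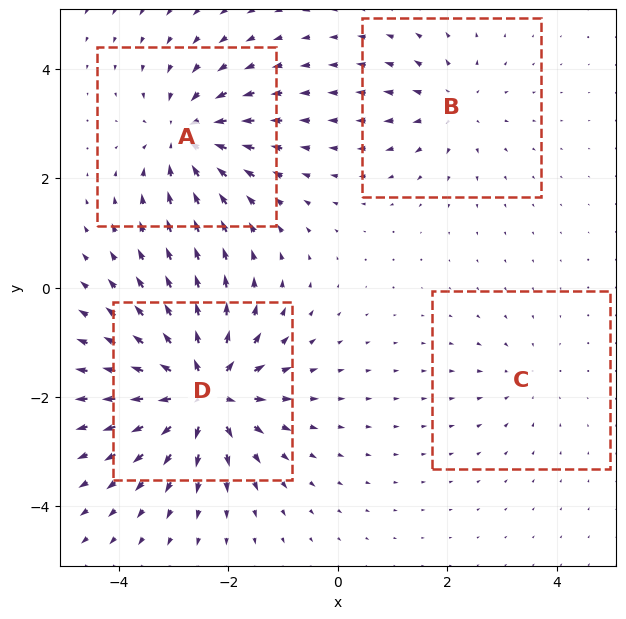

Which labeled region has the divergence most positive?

Divergence at each region's feature centre — A: about -6, B: about +4, C: about -2, D: about +8. Region D is most positive.

D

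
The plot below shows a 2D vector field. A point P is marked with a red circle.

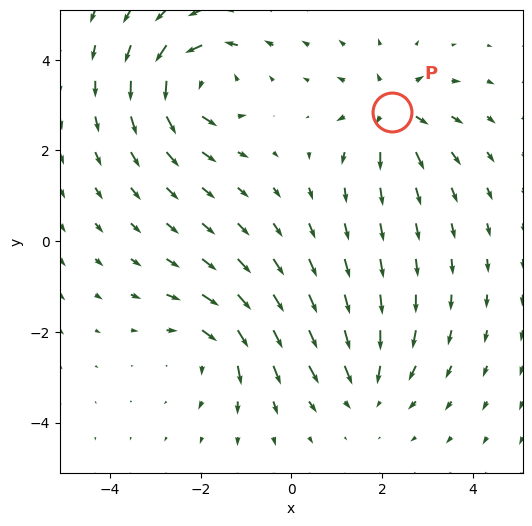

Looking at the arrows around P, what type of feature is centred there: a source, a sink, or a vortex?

source

At P (2.2, 2.9) the arrows spread outward. Divergence about +5, curl ≈0 — positive divergence with near-zero curl is a source.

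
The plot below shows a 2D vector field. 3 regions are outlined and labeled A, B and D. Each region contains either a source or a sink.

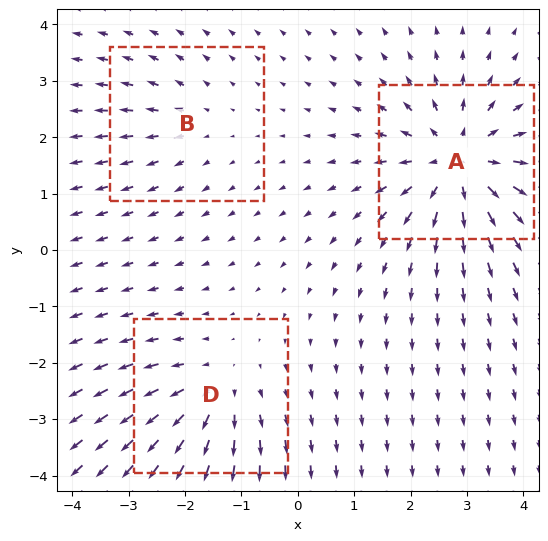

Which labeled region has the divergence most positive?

Divergence at each region's feature centre — A: about +5, B: about +2, D: about +3. Region A is most positive.

A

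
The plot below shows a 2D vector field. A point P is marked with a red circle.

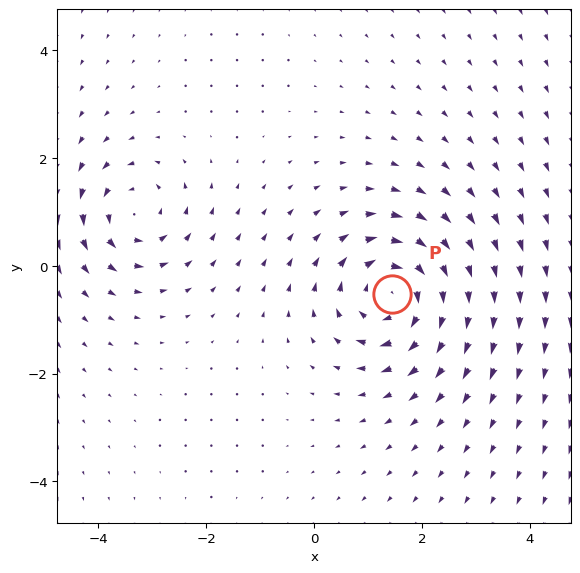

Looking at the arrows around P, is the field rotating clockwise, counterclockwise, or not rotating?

clockwise

Near P at (1.4, -0.5) the arrows circulate clockwise. The curl (z-component) there is about -6; negative curl means clockwise rotation.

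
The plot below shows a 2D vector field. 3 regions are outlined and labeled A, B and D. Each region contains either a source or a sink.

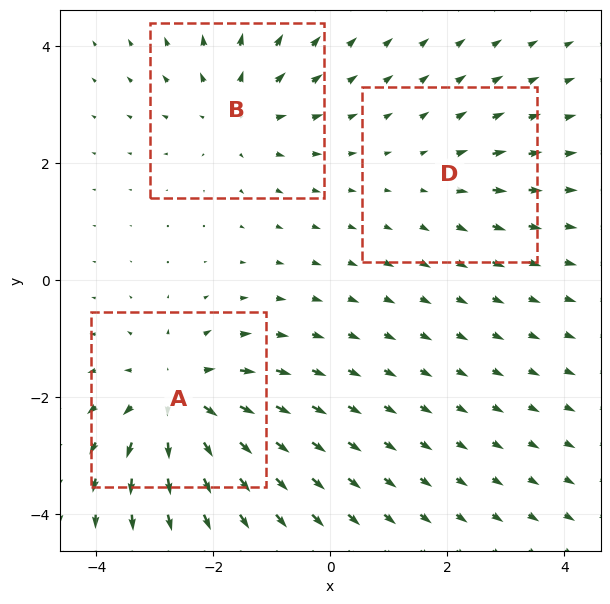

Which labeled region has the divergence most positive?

A

Divergence at each region's feature centre — A: about +5, B: about +3, D: about +2. Region A is most positive.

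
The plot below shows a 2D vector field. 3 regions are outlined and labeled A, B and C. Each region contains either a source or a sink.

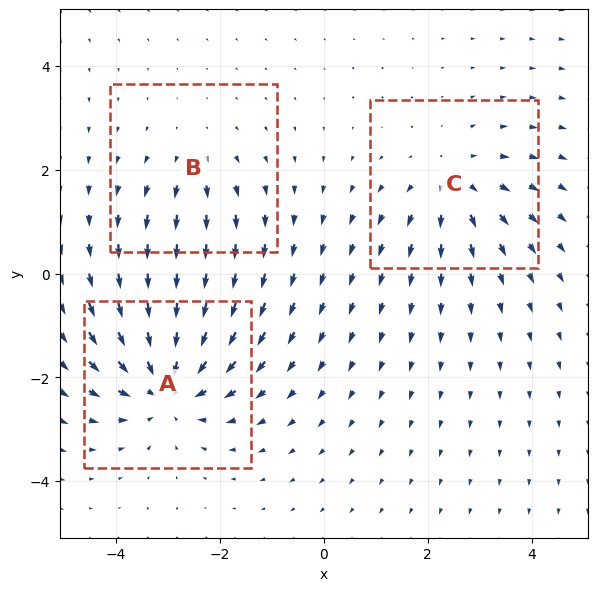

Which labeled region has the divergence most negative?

A

Divergence at each region's feature centre — A: about -4, B: about +2, C: about +3. Region A is most negative.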